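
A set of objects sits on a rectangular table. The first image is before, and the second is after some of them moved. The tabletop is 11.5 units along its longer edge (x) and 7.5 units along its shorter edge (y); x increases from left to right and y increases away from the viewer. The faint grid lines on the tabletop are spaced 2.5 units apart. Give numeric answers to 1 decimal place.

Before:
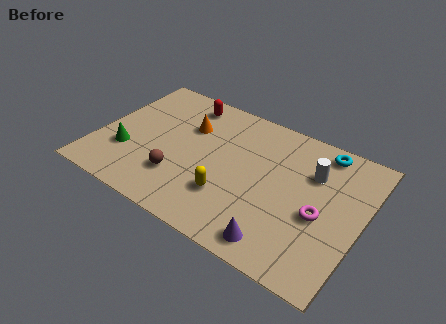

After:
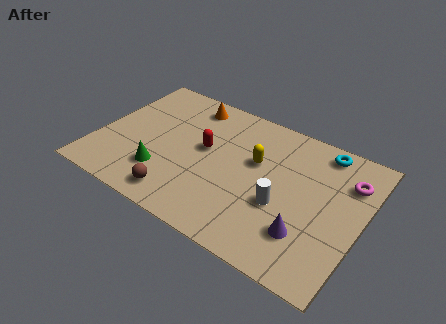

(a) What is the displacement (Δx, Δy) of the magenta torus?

(0.9, 2.3)

The magenta torus was at about (9.8, 3.2) and moved to about (10.7, 5.5).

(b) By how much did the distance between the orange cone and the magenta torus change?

+0.9

Before: roughly 6.4 units apart; after: 7.3. That's 0.9 units further apart.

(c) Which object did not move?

the cyan torus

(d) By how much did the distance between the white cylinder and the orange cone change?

+0.4

They were about 5.5 units apart before and 5.9 after — 0.4 units further apart.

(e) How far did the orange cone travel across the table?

1.3

The orange cone was near (3.7, 5.1) before and (3.5, 6.4) after, so it travelled √(0.2² + 1.3²) ≈ 1.3 units.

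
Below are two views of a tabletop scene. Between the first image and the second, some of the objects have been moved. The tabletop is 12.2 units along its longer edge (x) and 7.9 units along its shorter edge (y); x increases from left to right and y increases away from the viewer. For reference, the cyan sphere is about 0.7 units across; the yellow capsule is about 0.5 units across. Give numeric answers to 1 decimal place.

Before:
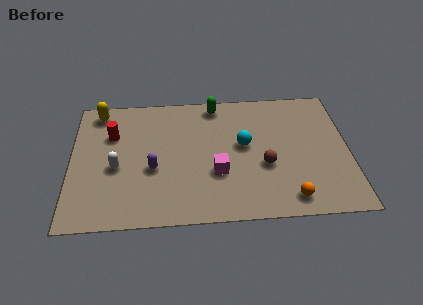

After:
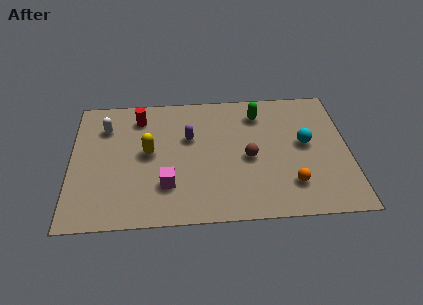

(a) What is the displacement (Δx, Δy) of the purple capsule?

(1.6, 1.8)

From the two frames, the purple capsule sits at roughly (3.6, 3.2) before and (5.2, 5.0) after.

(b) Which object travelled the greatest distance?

the yellow capsule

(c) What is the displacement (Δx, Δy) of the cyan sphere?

(2.7, -0.1)

The cyan sphere was at about (7.6, 4.4) and moved to about (10.3, 4.3).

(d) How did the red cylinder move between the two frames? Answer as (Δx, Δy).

(1.2, 1.0)

The red cylinder was at about (1.8, 5.4) and moved to about (3.0, 6.4).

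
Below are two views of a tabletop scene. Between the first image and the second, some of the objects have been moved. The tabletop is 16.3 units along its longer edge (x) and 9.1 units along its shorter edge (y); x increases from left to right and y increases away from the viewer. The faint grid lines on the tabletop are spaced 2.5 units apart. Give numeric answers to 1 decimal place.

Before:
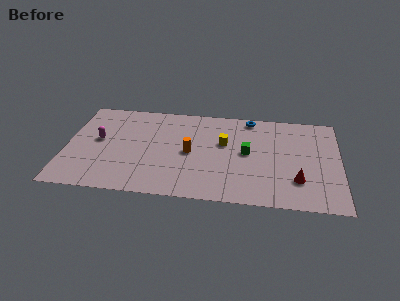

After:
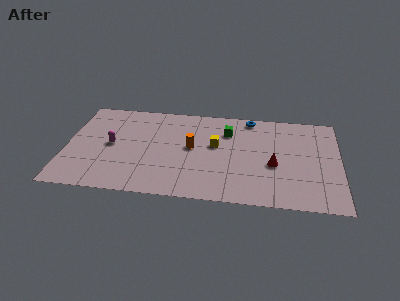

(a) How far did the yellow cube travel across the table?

0.6

The yellow cube was near (9.4, 5.6) before and (8.9, 5.3) after, so it travelled √(0.5² + 0.3²) ≈ 0.6 units.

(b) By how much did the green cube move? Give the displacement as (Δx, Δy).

(-1.2, 1.9)

From the two frames, the green cube sits at roughly (10.8, 4.8) before and (9.6, 6.7) after.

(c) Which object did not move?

the blue torus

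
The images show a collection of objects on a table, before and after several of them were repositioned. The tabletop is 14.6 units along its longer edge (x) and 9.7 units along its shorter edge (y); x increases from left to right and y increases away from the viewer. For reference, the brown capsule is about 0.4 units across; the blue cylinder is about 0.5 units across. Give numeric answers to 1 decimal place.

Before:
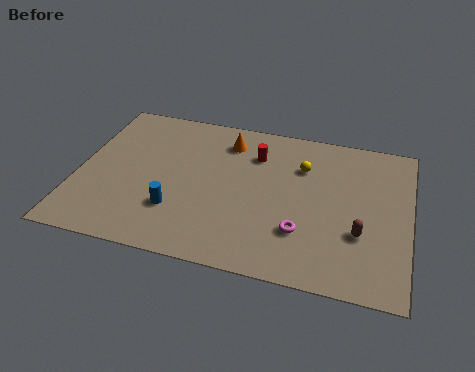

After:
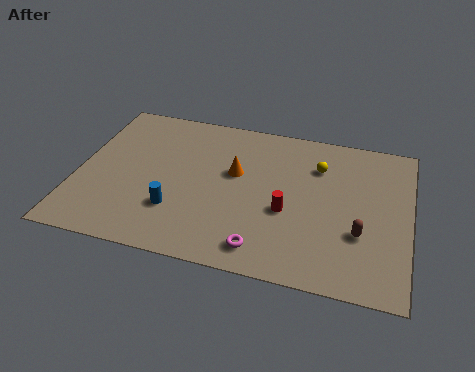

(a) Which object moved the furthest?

the red cylinder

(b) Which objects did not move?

the blue cylinder and the brown capsule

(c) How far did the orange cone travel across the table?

2.1

The orange cone moved from about (6.4, 7.8) to (6.9, 5.8), a distance of √(0.5² + 2.0²) ≈ 2.1.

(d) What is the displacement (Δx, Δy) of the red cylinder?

(1.6, -3.3)

The red cylinder started near (7.7, 7.2) and ended near (9.3, 3.9).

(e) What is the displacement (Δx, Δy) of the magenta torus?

(-1.6, -1.4)

The magenta torus was at about (10.0, 2.8) and moved to about (8.4, 1.4).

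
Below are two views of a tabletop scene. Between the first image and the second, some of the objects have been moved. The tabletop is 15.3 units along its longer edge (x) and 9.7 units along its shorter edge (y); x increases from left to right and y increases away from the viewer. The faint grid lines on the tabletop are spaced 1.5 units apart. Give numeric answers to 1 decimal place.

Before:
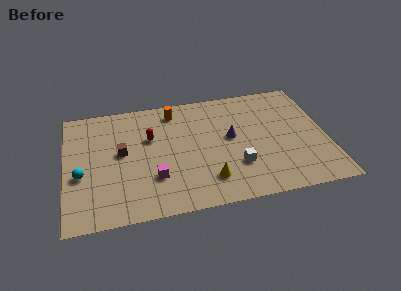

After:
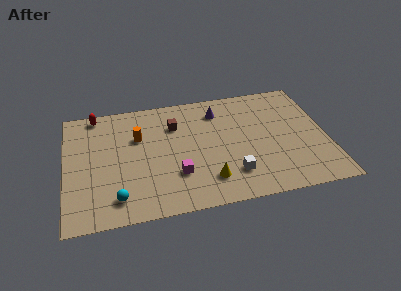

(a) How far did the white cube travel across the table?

0.7

The white cube was near (9.9, 2.9) before and (9.6, 2.3) after, so it travelled √(0.3² + 0.6²) ≈ 0.7 units.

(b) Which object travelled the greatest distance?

the red capsule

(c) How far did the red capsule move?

4.0

From (5.0, 6.2) to (1.9, 8.8), the red capsule covered √(3.1² + 2.6²) ≈ 4.0 units.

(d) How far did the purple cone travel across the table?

2.5

From (9.7, 5.3) to (9.1, 7.7), the purple cone covered √(0.6² + 2.4²) ≈ 2.5 units.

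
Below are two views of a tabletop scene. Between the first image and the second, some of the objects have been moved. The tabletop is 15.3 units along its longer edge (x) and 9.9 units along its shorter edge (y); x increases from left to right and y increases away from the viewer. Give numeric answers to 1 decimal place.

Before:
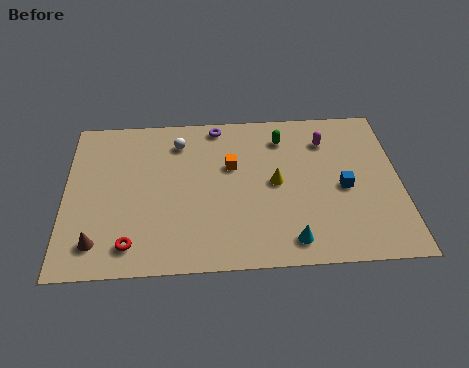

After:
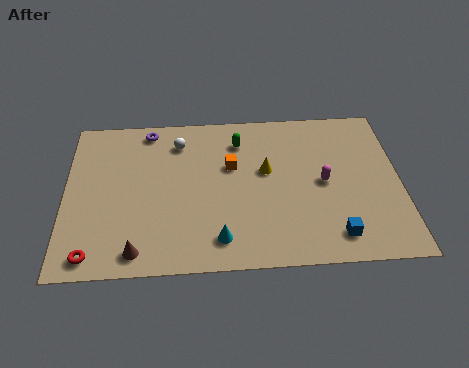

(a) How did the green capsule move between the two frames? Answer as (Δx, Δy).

(-2.0, -0.1)

The green capsule was at about (10.0, 7.9) and moved to about (8.0, 7.8).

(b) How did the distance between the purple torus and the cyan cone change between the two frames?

-0.4

They were about 8.2 units apart before and 7.8 after — 0.4 units closer together.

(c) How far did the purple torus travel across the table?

3.2

The purple torus moved from about (7.0, 8.9) to (3.8, 8.8), a distance of √(3.2² + 0.1²) ≈ 3.2.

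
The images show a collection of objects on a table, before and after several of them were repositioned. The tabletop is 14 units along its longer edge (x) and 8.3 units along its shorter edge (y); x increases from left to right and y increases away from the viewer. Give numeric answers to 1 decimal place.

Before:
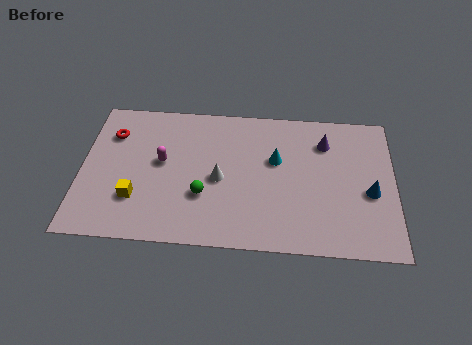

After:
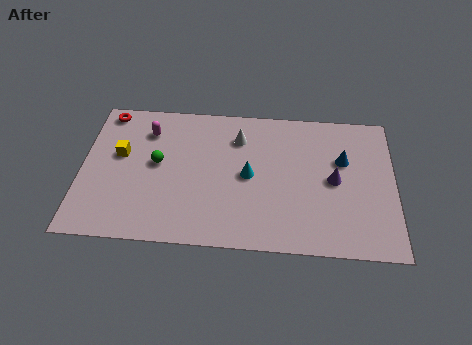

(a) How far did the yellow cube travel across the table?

2.6

From (2.5, 2.4) to (1.7, 4.9), the yellow cube covered √(0.8² + 2.5²) ≈ 2.6 units.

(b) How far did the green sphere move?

2.7

The green sphere was near (5.5, 2.8) before and (3.4, 4.5) after, so it travelled √(2.1² + 1.7²) ≈ 2.7 units.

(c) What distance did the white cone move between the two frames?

2.6

From (6.2, 3.8) to (7.0, 6.3), the white cone covered √(0.8² + 2.5²) ≈ 2.6 units.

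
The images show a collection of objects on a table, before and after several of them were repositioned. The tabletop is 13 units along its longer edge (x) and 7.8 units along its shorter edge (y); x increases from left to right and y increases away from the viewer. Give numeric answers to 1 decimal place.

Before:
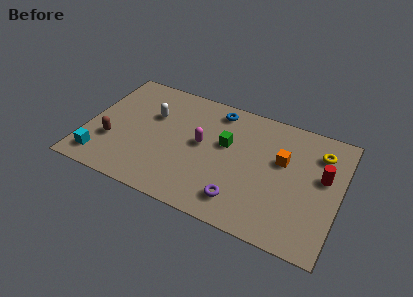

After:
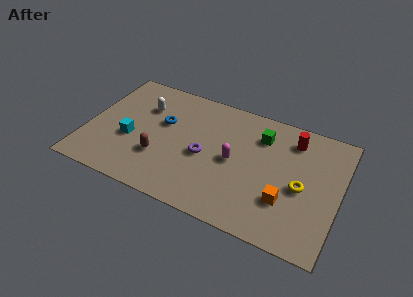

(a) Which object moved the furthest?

the blue torus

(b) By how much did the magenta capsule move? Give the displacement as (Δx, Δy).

(1.7, -0.4)

The magenta capsule started near (5.9, 4.2) and ended near (7.6, 3.8).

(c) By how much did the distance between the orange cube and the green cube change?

+0.9

They were about 2.9 units apart before and 3.8 after — 0.9 units further apart.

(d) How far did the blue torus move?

3.2

From (6.4, 6.7) to (3.8, 4.8), the blue torus covered √(2.6² + 1.9²) ≈ 3.2 units.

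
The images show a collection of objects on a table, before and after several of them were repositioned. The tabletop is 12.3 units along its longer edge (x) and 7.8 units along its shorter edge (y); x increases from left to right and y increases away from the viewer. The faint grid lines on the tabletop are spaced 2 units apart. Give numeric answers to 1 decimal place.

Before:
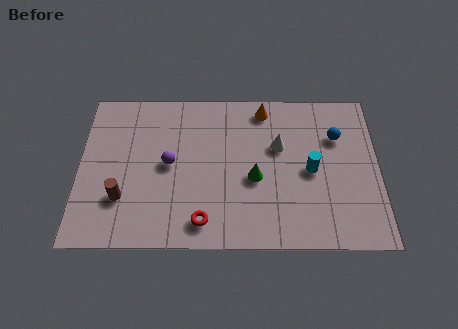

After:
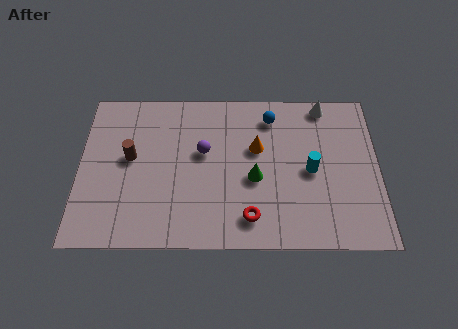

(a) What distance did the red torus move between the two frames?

1.9

The red torus moved from about (5.1, 1.2) to (7.0, 1.4), a distance of √(1.9² + 0.2²) ≈ 1.9.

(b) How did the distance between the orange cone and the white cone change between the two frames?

+1.6

The distance was about 2.0 in the first image and 3.6 in the second, so they moved 1.6 units further apart.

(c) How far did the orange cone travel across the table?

2.0

The orange cone moved from about (7.6, 6.8) to (7.3, 4.8), a distance of √(0.3² + 2.0²) ≈ 2.0.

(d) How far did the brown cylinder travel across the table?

2.0

The brown cylinder was near (1.8, 2.3) before and (2.1, 4.3) after, so it travelled √(0.3² + 2.0²) ≈ 2.0 units.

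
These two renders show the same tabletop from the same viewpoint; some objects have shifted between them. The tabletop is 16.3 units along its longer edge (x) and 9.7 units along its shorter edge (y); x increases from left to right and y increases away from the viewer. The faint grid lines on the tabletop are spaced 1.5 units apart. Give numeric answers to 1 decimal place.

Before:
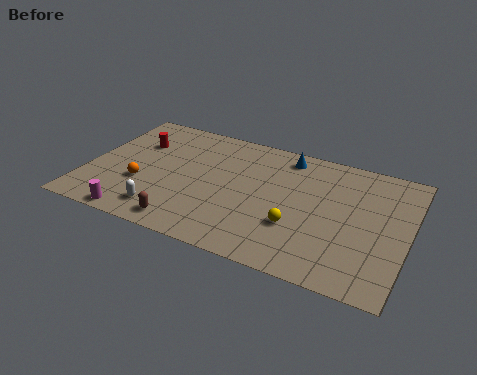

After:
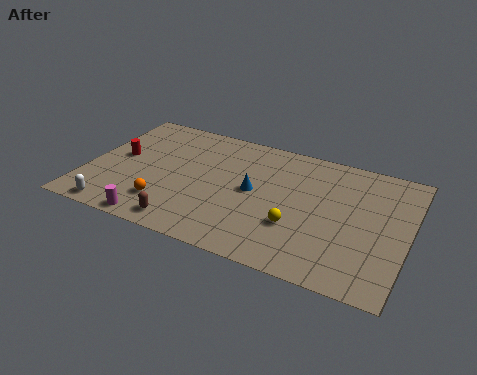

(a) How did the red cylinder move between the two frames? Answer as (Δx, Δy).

(-0.7, -1.5)

The red cylinder was at about (2.2, 6.7) and moved to about (1.5, 5.2).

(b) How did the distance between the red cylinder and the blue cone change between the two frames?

-0.8

They were about 7.8 units apart before and 7.0 after — 0.8 units closer together.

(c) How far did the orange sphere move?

1.8

From (2.9, 3.4) to (4.3, 2.3), the orange sphere covered √(1.4² + 1.1²) ≈ 1.8 units.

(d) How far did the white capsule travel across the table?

2.5

The white capsule was near (4.3, 1.7) before and (1.9, 0.9) after, so it travelled √(2.4² + 0.8²) ≈ 2.5 units.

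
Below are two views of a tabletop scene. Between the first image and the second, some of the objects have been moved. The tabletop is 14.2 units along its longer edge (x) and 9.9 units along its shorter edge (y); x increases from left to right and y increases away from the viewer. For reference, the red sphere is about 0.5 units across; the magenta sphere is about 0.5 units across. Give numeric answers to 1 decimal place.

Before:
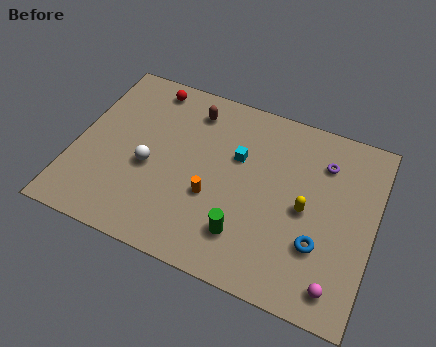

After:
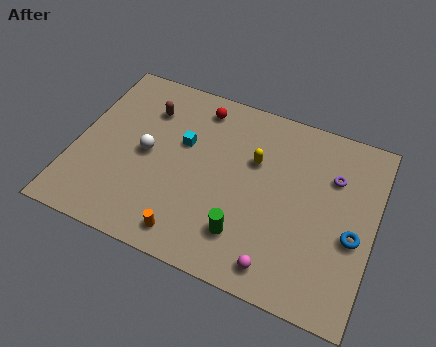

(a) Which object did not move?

the green cylinder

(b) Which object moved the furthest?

the yellow capsule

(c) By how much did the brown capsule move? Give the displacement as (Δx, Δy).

(-2.1, -0.7)

From the two frames, the brown capsule sits at roughly (5.2, 8.1) before and (3.1, 7.4) after.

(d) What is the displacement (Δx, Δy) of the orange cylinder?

(-0.8, -2.4)

From the two frames, the orange cylinder sits at roughly (6.7, 3.7) before and (5.9, 1.3) after.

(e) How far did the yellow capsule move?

3.1

The yellow capsule was near (11.0, 4.7) before and (8.4, 6.4) after, so it travelled √(2.6² + 1.7²) ≈ 3.1 units.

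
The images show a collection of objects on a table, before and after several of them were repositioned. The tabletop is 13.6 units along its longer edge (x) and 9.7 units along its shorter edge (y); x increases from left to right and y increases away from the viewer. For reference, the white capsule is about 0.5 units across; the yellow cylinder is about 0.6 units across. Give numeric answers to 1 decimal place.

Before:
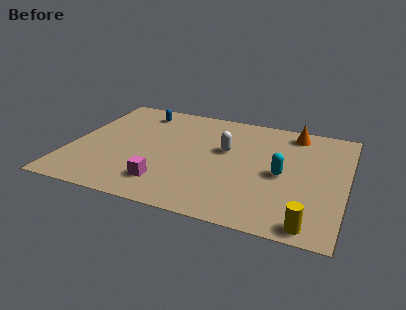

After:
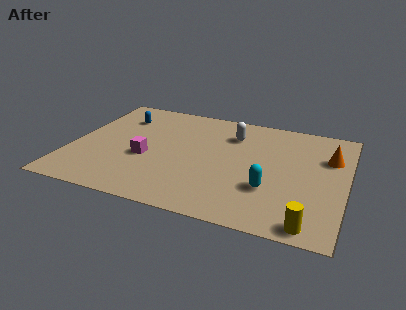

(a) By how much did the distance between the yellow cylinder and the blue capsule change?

+0.3

The distance was about 11.6 in the first image and 11.9 in the second, so they moved 0.3 units further apart.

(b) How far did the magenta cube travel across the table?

2.2

The magenta cube was near (5.0, 2.0) before and (3.8, 3.9) after, so it travelled √(1.2² + 1.9²) ≈ 2.2 units.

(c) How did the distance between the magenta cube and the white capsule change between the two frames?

+0.6

The distance was about 4.6 in the first image and 5.2 in the second, so they moved 0.6 units further apart.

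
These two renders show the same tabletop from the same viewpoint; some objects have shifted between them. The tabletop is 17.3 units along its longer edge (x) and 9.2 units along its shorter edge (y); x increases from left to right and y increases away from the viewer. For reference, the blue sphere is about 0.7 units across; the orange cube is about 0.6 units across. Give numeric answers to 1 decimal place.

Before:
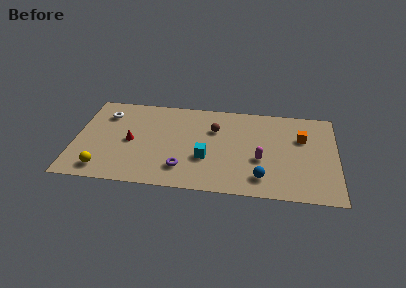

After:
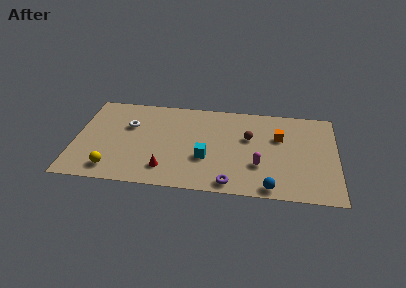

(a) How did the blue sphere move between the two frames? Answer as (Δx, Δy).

(0.6, -0.9)

The blue sphere was at about (12.4, 1.8) and moved to about (13.0, 0.9).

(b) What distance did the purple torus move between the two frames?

3.4

The purple torus moved from about (7.2, 2.1) to (10.4, 1.0), a distance of √(3.2² + 1.1²) ≈ 3.4.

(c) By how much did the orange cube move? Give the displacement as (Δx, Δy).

(-1.5, -0.1)

From the two frames, the orange cube sits at roughly (15.0, 6.1) before and (13.5, 6.0) after.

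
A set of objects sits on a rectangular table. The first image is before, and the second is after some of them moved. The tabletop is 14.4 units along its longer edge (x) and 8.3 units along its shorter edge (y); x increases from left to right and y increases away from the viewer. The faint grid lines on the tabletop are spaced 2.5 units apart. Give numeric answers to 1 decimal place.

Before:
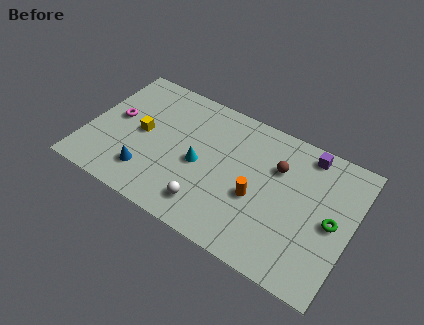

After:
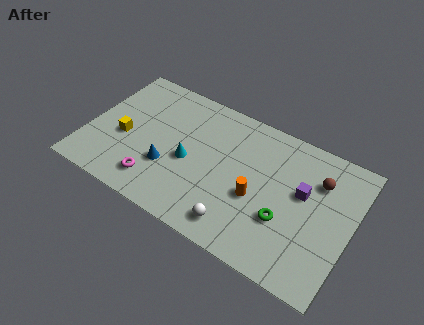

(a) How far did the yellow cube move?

1.1

From (2.9, 4.2) to (2.0, 3.5), the yellow cube covered √(0.9² + 0.7²) ≈ 1.1 units.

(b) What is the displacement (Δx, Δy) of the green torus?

(-2.4, -1.1)

The green torus was at about (13.4, 4.0) and moved to about (11.0, 2.9).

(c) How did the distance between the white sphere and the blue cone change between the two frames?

+1.0

They were about 3.4 units apart before and 4.4 after — 1.0 units further apart.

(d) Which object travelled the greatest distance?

the magenta torus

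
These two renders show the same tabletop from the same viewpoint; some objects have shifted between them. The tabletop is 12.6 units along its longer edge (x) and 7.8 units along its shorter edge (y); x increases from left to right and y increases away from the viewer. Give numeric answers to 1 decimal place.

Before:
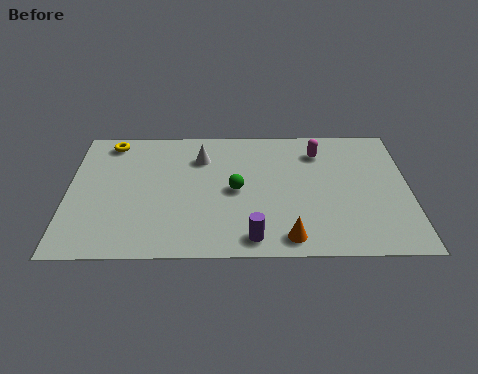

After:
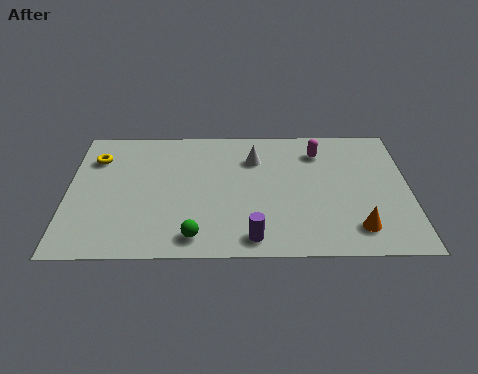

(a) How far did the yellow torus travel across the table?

1.1

The yellow torus moved from about (1.5, 6.8) to (1.0, 5.8), a distance of √(0.5² + 1.0²) ≈ 1.1.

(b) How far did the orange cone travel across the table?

2.5

The orange cone moved from about (8.1, 1.0) to (10.6, 1.5), a distance of √(2.5² + 0.5²) ≈ 2.5.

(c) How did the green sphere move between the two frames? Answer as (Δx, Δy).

(-1.5, -2.7)

The green sphere started near (6.2, 3.8) and ended near (4.7, 1.1).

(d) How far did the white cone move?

2.0

From (4.9, 5.8) to (6.9, 5.7), the white cone covered √(2.0² + 0.1²) ≈ 2.0 units.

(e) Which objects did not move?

the magenta capsule and the purple cylinder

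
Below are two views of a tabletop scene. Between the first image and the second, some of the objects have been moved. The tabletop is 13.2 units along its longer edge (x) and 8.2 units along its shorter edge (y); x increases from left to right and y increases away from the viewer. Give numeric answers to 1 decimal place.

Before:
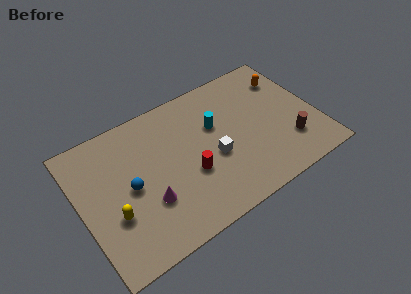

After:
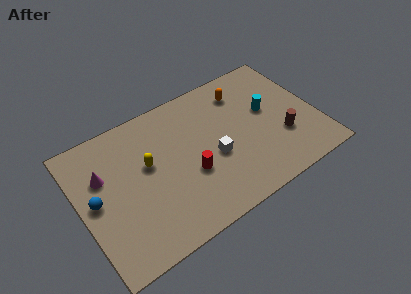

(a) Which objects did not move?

the white cube and the red cylinder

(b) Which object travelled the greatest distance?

the magenta cone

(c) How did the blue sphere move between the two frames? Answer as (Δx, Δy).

(-1.9, 0.2)

The blue sphere was at about (2.7, 4.0) and moved to about (0.8, 4.2).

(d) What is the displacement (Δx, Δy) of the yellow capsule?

(2.2, 1.9)

The yellow capsule started near (1.6, 2.9) and ended near (3.8, 4.8).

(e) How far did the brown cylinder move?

0.6

The brown cylinder moved from about (11.4, 2.2) to (11.1, 2.7), a distance of √(0.3² + 0.5²) ≈ 0.6.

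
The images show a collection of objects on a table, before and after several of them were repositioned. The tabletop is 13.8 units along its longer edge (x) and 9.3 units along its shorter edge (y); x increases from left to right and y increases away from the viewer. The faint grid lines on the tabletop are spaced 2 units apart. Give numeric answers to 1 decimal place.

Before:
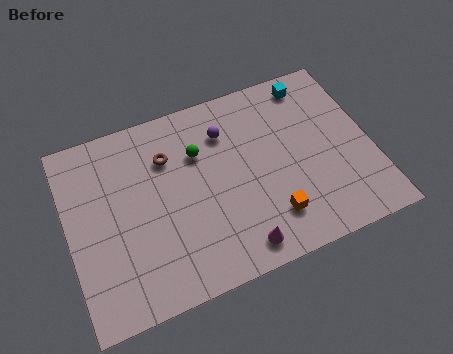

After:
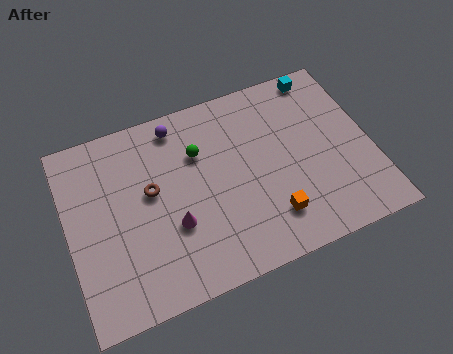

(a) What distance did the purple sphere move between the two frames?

2.4

From (7.4, 7.0) to (5.3, 8.1), the purple sphere covered √(2.1² + 1.1²) ≈ 2.4 units.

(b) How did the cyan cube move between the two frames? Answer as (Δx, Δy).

(0.5, 0.3)

From the two frames, the cyan cube sits at roughly (11.5, 8.1) before and (12.0, 8.4) after.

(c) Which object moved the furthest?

the magenta cone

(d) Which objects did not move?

the green sphere and the orange cube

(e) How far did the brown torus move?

1.7

From (4.7, 6.7) to (3.8, 5.3), the brown torus covered √(0.9² + 1.4²) ≈ 1.7 units.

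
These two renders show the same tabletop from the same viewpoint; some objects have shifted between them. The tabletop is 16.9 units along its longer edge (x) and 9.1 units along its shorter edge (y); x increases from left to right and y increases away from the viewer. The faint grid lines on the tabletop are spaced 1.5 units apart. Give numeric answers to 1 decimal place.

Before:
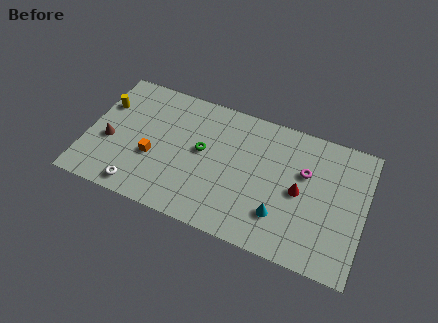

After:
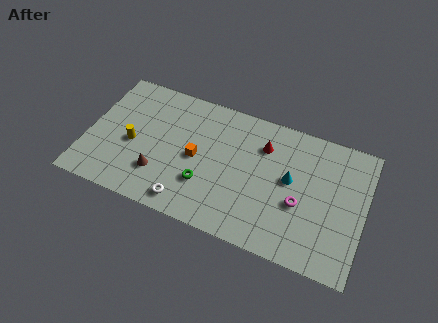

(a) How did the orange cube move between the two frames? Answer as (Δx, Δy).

(2.6, 0.9)

The orange cube started near (4.1, 3.5) and ended near (6.7, 4.4).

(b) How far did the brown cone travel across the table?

3.4

The brown cone moved from about (1.4, 3.7) to (4.6, 2.5), a distance of √(3.2² + 1.2²) ≈ 3.4.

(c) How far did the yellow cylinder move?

3.0

The yellow cylinder moved from about (0.8, 6.2) to (2.8, 4.0), a distance of √(2.0² + 2.2²) ≈ 3.0.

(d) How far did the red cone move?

3.3

The red cone moved from about (13.0, 4.4) to (10.6, 6.7), a distance of √(2.4² + 2.3²) ≈ 3.3.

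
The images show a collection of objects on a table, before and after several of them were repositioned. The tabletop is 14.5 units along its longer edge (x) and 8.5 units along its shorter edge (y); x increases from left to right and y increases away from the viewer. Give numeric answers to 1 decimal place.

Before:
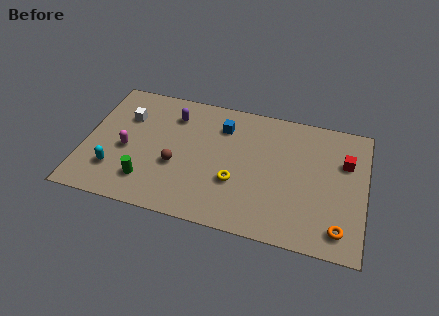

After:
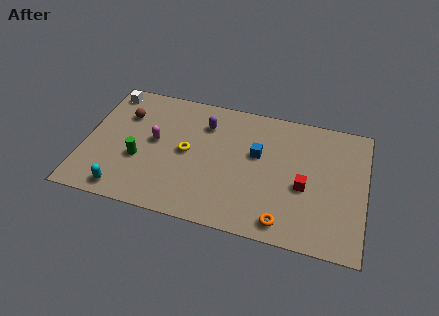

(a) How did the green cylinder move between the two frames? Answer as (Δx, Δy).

(-0.5, 1.3)

The green cylinder started near (3.4, 1.9) and ended near (2.9, 3.2).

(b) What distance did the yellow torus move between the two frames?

2.9

From (7.9, 3.0) to (5.3, 4.3), the yellow torus covered √(2.6² + 1.3²) ≈ 2.9 units.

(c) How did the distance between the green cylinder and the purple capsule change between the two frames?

-0.3

Before: roughly 4.8 units apart; after: 4.5. That's 0.3 units closer together.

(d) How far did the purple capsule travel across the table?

1.7

The purple capsule was near (4.4, 6.6) before and (6.1, 6.4) after, so it travelled √(1.7² + 0.2²) ≈ 1.7 units.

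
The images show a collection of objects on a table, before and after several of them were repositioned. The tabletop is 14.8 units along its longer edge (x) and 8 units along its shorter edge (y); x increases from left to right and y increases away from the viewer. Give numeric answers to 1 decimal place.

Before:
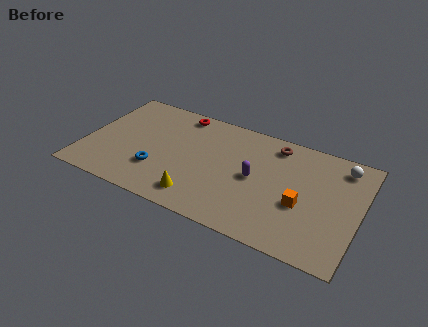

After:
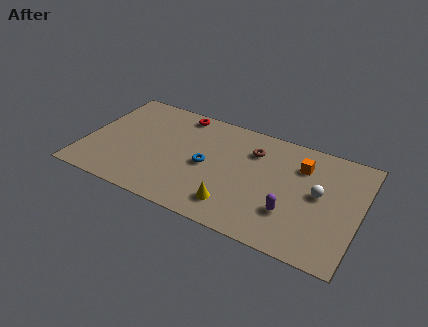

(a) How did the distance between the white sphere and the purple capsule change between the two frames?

-2.9

They were about 5.2 units apart before and 2.3 after — 2.9 units closer together.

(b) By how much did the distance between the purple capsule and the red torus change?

+2.6

They were about 5.5 units apart before and 8.1 after — 2.6 units further apart.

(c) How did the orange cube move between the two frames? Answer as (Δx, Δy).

(-0.3, 2.7)

From the two frames, the orange cube sits at roughly (11.8, 3.2) before and (11.5, 5.9) after.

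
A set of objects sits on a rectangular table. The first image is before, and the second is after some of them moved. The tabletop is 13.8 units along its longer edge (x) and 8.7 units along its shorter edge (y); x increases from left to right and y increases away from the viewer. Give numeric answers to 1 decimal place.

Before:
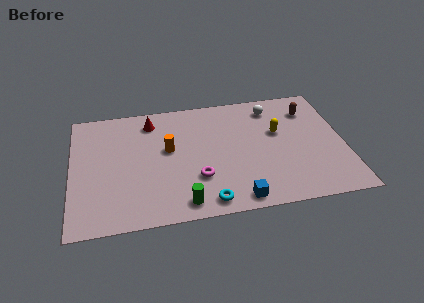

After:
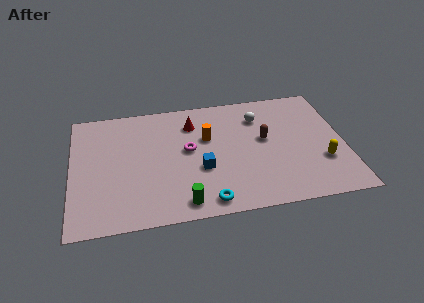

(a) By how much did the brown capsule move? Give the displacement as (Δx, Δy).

(-2.4, -1.8)

From the two frames, the brown capsule sits at roughly (12.2, 6.7) before and (9.8, 4.9) after.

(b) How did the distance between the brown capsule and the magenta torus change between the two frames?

-3.2

They were about 7.1 units apart before and 3.9 after — 3.2 units closer together.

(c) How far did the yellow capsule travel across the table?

3.3

From (10.5, 5.3) to (12.6, 2.8), the yellow capsule covered √(2.1² + 2.5²) ≈ 3.3 units.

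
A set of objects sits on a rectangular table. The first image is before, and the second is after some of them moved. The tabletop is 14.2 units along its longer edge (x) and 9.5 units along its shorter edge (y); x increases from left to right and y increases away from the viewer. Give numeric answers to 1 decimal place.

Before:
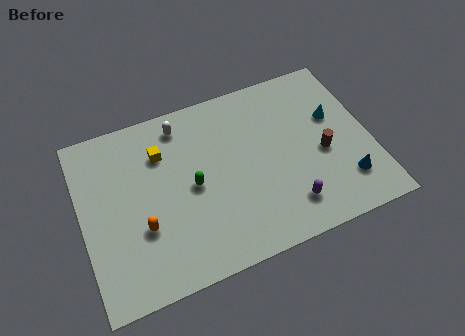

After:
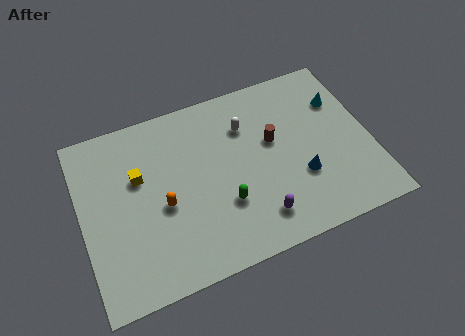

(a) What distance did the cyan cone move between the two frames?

0.9

The cyan cone moved from about (12.6, 5.9) to (13.0, 6.7), a distance of √(0.4² + 0.8²) ≈ 0.9.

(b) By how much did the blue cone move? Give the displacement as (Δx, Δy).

(-2.1, 1.0)

From the two frames, the blue cone sits at roughly (12.7, 2.2) before and (10.6, 3.2) after.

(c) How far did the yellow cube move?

1.5

The yellow cube moved from about (4.1, 6.9) to (2.9, 6.0), a distance of √(1.2² + 0.9²) ≈ 1.5.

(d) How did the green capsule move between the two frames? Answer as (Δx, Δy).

(1.4, -1.5)

From the two frames, the green capsule sits at roughly (5.4, 4.6) before and (6.8, 3.1) after.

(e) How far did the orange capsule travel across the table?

1.4

The orange capsule moved from about (2.8, 3.3) to (3.9, 4.1), a distance of √(1.1² + 0.8²) ≈ 1.4.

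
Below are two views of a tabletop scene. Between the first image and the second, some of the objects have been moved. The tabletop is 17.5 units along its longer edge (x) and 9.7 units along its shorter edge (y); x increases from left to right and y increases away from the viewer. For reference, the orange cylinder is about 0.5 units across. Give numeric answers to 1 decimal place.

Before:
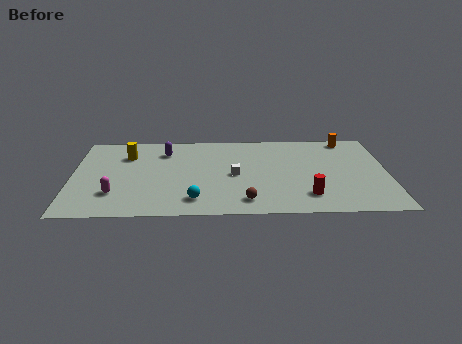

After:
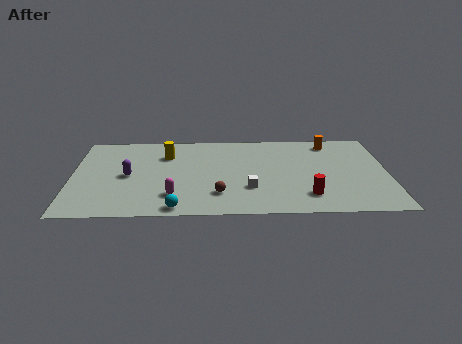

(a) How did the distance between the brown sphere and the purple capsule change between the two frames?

-1.9

Before: roughly 7.4 units apart; after: 5.5. That's 1.9 units closer together.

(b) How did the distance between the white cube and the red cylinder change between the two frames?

-1.4

They were about 4.7 units apart before and 3.3 after — 1.4 units closer together.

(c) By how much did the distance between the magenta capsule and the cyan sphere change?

-3.1

The distance was about 4.5 in the first image and 1.4 in the second, so they moved 3.1 units closer together.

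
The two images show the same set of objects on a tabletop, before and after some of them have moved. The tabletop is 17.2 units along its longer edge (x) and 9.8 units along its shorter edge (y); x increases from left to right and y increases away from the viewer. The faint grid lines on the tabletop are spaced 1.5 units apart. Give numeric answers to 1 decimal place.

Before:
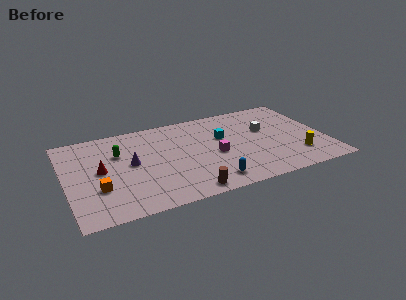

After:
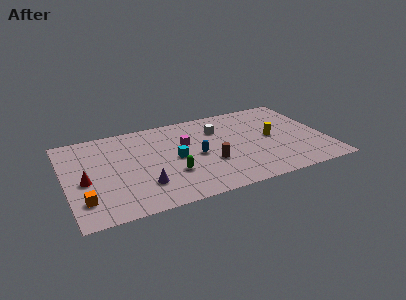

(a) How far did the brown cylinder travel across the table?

3.1

The brown cylinder was near (7.6, 1.0) before and (9.4, 3.5) after, so it travelled √(1.8² + 2.5²) ≈ 3.1 units.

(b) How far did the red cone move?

1.4

The red cone moved from about (2.3, 5.1) to (1.2, 4.3), a distance of √(1.1² + 0.8²) ≈ 1.4.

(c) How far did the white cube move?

3.3

The white cube was near (13.4, 6.0) before and (10.3, 7.1) after, so it travelled √(3.1² + 1.1²) ≈ 3.3 units.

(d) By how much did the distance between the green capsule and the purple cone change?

+0.4

Before: roughly 1.6 units apart; after: 2.0. That's 0.4 units further apart.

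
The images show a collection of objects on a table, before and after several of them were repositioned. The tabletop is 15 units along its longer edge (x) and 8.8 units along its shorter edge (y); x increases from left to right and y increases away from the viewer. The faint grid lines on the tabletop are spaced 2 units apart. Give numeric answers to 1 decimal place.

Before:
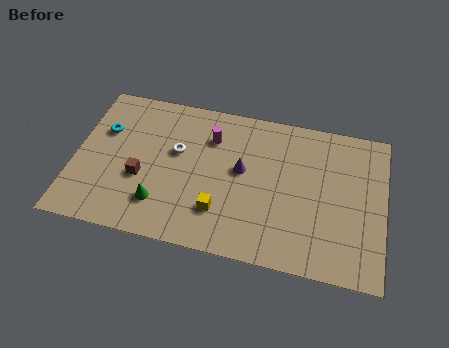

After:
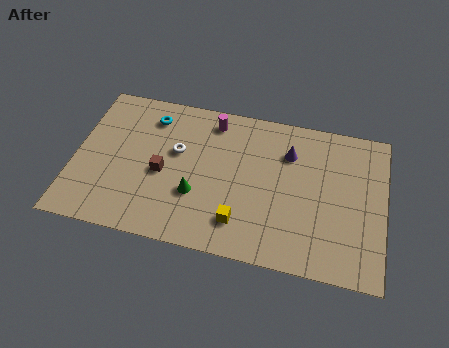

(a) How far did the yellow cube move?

1.1

The yellow cube moved from about (7.2, 2.3) to (8.2, 1.9), a distance of √(1.0² + 0.4²) ≈ 1.1.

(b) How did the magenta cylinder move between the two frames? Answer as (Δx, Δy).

(0.0, 1.0)

The magenta cylinder was at about (6.5, 6.5) and moved to about (6.5, 7.5).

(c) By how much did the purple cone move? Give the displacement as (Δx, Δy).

(2.2, 1.5)

From the two frames, the purple cone sits at roughly (8.1, 4.9) before and (10.3, 6.4) after.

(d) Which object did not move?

the white torus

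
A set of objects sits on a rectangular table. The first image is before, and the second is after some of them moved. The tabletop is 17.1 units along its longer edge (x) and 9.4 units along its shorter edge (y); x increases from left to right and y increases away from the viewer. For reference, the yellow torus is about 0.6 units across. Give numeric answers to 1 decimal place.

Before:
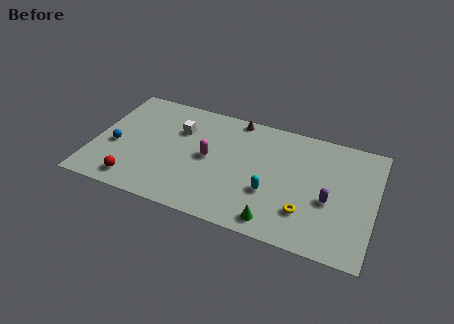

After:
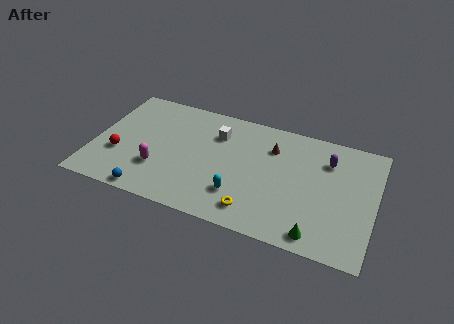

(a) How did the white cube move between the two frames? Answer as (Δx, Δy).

(2.3, 0.4)

The white cube started near (5.0, 6.5) and ended near (7.3, 6.9).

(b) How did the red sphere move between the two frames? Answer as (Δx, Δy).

(-1.2, 1.9)

The red sphere started near (2.8, 1.4) and ended near (1.6, 3.3).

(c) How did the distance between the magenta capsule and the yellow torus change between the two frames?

-0.4

They were about 6.5 units apart before and 6.1 after — 0.4 units closer together.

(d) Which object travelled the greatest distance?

the blue sphere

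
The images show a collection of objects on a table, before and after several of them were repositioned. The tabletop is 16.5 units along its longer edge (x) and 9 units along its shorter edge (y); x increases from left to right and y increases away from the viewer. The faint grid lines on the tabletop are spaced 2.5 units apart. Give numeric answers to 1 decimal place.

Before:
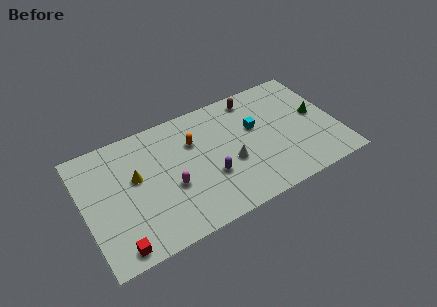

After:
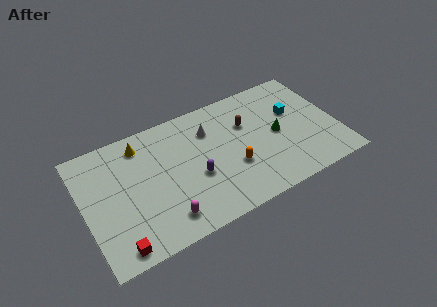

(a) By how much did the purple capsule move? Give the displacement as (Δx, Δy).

(-0.9, 0.4)

The purple capsule was at about (8.0, 3.2) and moved to about (7.1, 3.6).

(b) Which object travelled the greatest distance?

the orange capsule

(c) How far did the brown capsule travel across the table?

1.9

The brown capsule was near (11.5, 7.8) before and (10.8, 6.0) after, so it travelled √(0.7² + 1.8²) ≈ 1.9 units.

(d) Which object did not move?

the red cube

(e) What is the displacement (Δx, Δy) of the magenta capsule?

(-0.7, -2.0)

The magenta capsule started near (5.5, 3.6) and ended near (4.8, 1.6).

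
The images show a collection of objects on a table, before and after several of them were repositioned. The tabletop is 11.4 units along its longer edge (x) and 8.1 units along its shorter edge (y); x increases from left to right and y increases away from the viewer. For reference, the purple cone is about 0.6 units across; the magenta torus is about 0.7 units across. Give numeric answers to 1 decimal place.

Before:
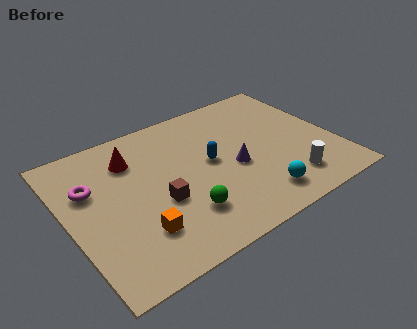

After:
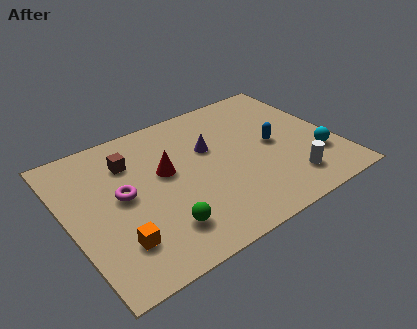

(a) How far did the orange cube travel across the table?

0.9

From (2.6, 2.1) to (1.7, 2.0), the orange cube covered √(0.9² + 0.1²) ≈ 0.9 units.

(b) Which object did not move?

the white cylinder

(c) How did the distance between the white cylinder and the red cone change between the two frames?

-1.8

Before: roughly 7.5 units apart; after: 5.7. That's 1.8 units closer together.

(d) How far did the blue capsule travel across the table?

2.7

The blue capsule moved from about (6.1, 4.3) to (8.8, 4.0), a distance of √(2.7² + 0.3²) ≈ 2.7.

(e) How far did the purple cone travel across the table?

1.8

The purple cone moved from about (7.0, 3.5) to (6.2, 5.1), a distance of √(0.8² + 1.6²) ≈ 1.8.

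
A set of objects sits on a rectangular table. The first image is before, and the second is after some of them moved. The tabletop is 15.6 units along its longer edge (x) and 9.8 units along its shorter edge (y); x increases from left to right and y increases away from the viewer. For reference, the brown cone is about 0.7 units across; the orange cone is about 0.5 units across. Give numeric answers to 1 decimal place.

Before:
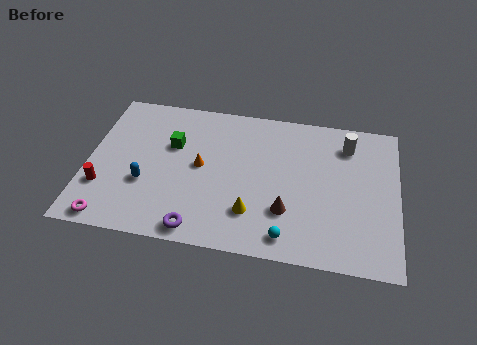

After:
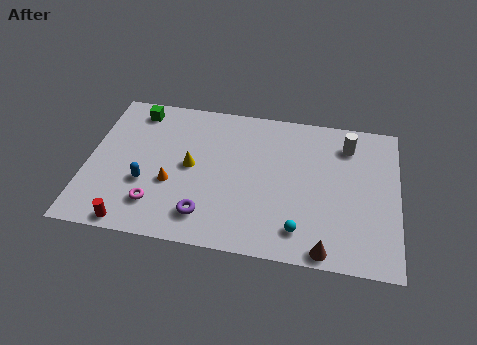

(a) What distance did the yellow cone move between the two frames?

4.1

The yellow cone moved from about (8.4, 2.5) to (5.2, 5.0), a distance of √(3.2² + 2.5²) ≈ 4.1.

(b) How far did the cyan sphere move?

0.8

The cyan sphere moved from about (10.2, 1.3) to (10.8, 1.8), a distance of √(0.6² + 0.5²) ≈ 0.8.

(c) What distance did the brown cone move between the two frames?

2.9

The brown cone moved from about (10.1, 2.9) to (12.1, 0.8), a distance of √(2.0² + 2.1²) ≈ 2.9.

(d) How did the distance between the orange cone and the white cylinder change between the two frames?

+1.8

They were about 7.8 units apart before and 9.6 after — 1.8 units further apart.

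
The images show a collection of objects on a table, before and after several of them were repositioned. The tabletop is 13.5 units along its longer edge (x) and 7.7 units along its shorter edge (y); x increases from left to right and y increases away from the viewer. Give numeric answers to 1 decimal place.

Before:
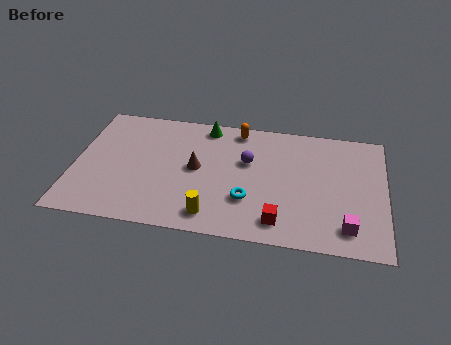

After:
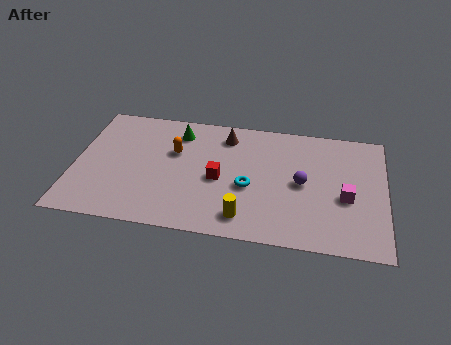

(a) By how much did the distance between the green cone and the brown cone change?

-0.7

Before: roughly 2.8 units apart; after: 2.1. That's 0.7 units closer together.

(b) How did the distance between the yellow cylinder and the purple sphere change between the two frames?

-0.4

They were about 3.9 units apart before and 3.5 after — 0.4 units closer together.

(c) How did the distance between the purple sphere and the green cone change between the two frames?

+3.2

The distance was about 2.8 in the first image and 6.0 in the second, so they moved 3.2 units further apart.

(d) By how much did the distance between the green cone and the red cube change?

-3.2

They were about 6.5 units apart before and 3.3 after — 3.2 units closer together.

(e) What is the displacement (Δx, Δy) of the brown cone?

(1.2, 2.3)

The brown cone was at about (5.3, 4.0) and moved to about (6.5, 6.3).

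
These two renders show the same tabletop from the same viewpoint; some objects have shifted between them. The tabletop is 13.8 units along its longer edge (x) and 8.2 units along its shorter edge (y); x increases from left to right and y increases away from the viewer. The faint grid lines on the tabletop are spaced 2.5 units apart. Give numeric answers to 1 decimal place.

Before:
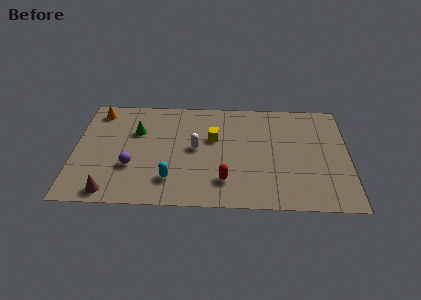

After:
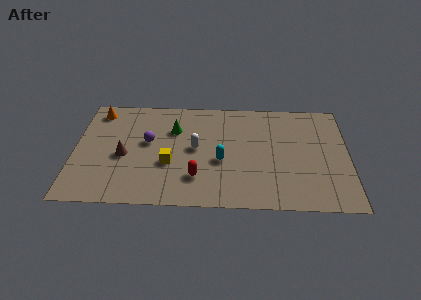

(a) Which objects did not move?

the white capsule and the orange cone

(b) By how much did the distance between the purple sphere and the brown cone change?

-0.5

The distance was about 2.1 in the first image and 1.6 in the second, so they moved 0.5 units closer together.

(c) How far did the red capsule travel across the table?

1.4

From (7.6, 1.9) to (6.2, 2.1), the red capsule covered √(1.4² + 0.2²) ≈ 1.4 units.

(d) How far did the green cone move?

1.9

The green cone was near (3.1, 5.5) before and (5.0, 5.7) after, so it travelled √(1.9² + 0.2²) ≈ 1.9 units.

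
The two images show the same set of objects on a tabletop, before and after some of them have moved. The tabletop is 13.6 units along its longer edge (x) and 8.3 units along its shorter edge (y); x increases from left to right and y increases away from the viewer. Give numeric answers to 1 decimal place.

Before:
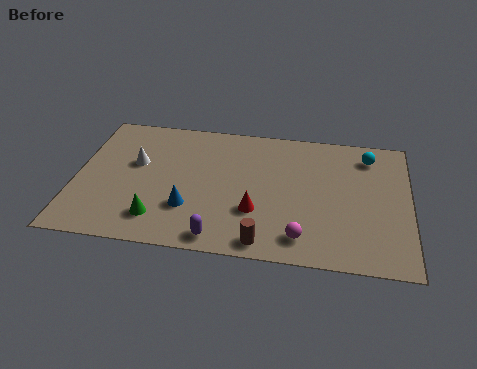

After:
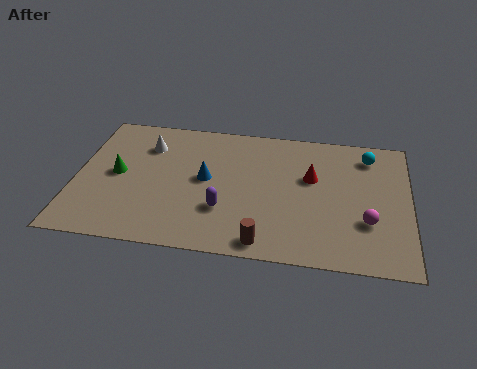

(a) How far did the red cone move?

3.3

From (7.4, 2.7) to (9.6, 5.1), the red cone covered √(2.2² + 2.4²) ≈ 3.3 units.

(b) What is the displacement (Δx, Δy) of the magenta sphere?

(2.6, 1.3)

From the two frames, the magenta sphere sits at roughly (9.3, 1.4) before and (11.9, 2.7) after.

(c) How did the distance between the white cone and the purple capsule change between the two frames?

-0.6

Before: roughly 5.5 units apart; after: 4.9. That's 0.6 units closer together.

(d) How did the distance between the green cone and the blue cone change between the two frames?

+2.2

The distance was about 1.4 in the first image and 3.6 in the second, so they moved 2.2 units further apart.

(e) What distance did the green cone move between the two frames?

3.1

The green cone moved from about (3.5, 1.7) to (1.7, 4.2), a distance of √(1.8² + 2.5²) ≈ 3.1.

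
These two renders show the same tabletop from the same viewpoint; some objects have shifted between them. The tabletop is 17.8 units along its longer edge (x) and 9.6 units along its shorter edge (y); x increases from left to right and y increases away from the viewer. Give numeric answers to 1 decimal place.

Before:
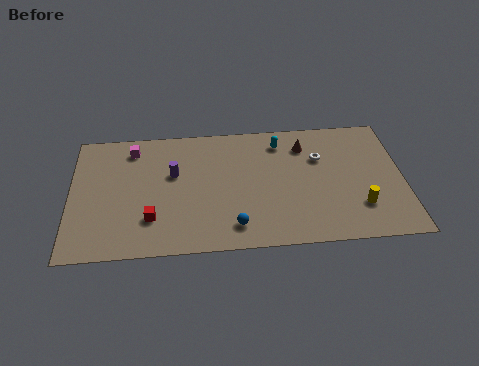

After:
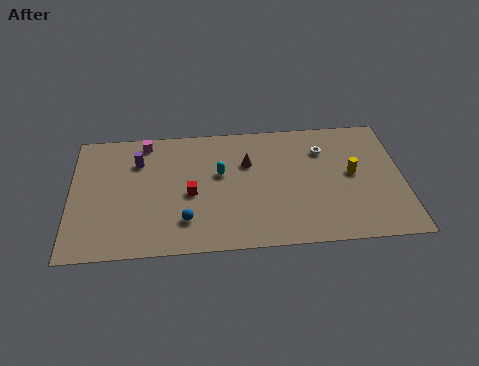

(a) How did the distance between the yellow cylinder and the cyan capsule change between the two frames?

+0.4

Before: roughly 6.7 units apart; after: 7.1. That's 0.4 units further apart.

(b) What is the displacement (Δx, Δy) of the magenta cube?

(0.7, 0.5)

From the two frames, the magenta cube sits at roughly (3.3, 8.0) before and (4.0, 8.5) after.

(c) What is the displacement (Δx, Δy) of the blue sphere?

(-2.6, 0.6)

From the two frames, the blue sphere sits at roughly (8.7, 1.7) before and (6.1, 2.3) after.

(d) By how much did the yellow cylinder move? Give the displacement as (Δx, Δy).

(-0.3, 2.5)

From the two frames, the yellow cylinder sits at roughly (15.4, 2.6) before and (15.1, 5.1) after.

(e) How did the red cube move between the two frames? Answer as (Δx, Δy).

(2.1, 1.7)

The red cube was at about (4.3, 2.6) and moved to about (6.4, 4.3).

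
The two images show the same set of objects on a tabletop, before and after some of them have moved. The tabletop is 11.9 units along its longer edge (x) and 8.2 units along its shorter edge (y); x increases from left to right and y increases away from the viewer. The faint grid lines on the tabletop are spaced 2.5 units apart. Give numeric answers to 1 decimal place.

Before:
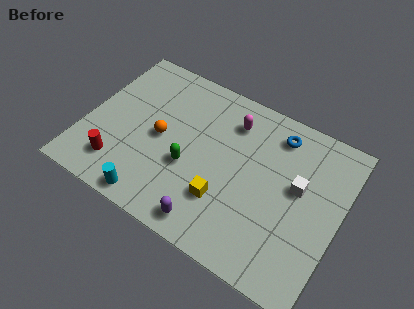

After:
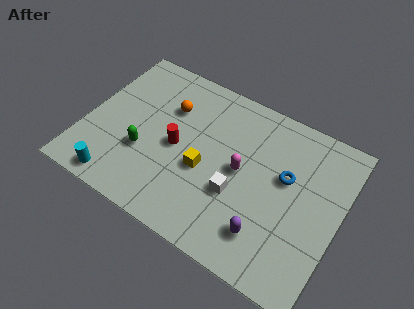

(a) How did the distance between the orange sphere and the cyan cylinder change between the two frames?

+1.9

Before: roughly 3.2 units apart; after: 5.1. That's 1.9 units further apart.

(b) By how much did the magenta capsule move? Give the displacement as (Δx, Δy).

(0.8, -2.2)

The magenta capsule started near (6.5, 6.4) and ended near (7.3, 4.2).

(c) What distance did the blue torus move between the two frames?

2.0

The blue torus was near (8.6, 6.8) before and (9.3, 4.9) after, so it travelled √(0.7² + 1.9²) ≈ 2.0 units.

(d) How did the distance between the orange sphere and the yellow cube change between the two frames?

-0.6

They were about 3.7 units apart before and 3.1 after — 0.6 units closer together.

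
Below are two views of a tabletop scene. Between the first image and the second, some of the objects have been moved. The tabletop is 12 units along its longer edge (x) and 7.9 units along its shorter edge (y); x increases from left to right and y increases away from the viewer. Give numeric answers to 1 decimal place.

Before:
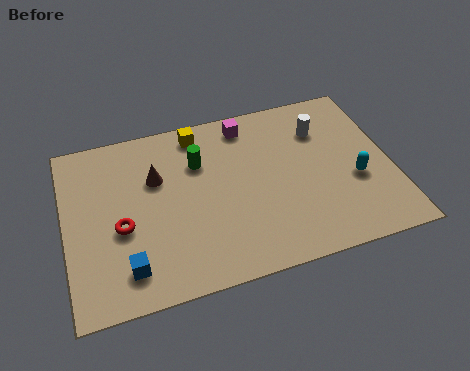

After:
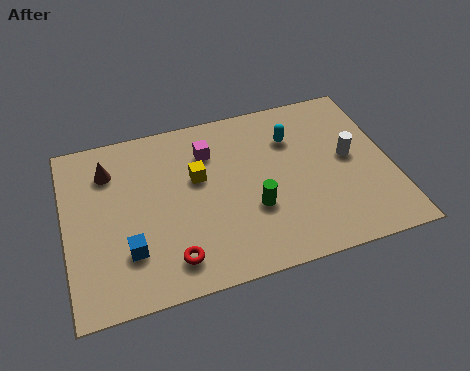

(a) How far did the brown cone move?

1.9

The brown cone was near (3.4, 5.2) before and (1.7, 6.0) after, so it travelled √(1.7² + 0.8²) ≈ 1.9 units.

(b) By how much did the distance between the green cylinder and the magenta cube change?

+1.1

Before: roughly 2.3 units apart; after: 3.4. That's 1.1 units further apart.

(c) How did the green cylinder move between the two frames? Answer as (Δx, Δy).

(1.8, -2.7)

The green cylinder started near (5.0, 5.5) and ended near (6.8, 2.8).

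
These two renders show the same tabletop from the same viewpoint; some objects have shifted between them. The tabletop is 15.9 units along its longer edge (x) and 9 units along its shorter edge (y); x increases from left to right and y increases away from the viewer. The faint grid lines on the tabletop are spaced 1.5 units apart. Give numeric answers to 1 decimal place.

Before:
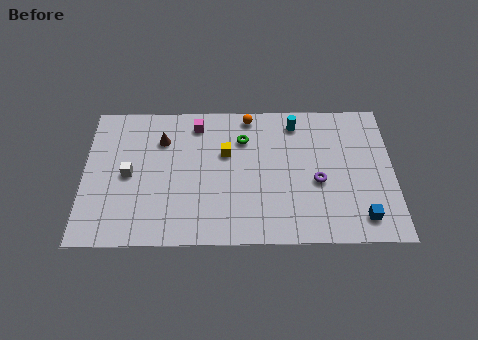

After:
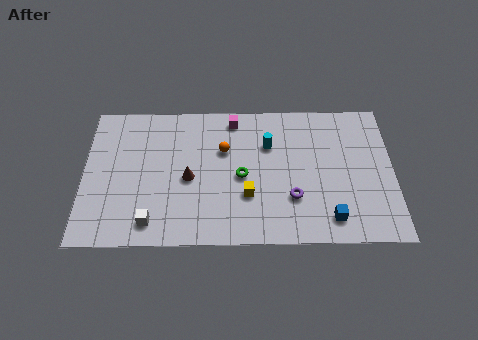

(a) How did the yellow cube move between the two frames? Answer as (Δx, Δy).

(1.1, -2.7)

The yellow cube started near (7.3, 5.7) and ended near (8.4, 3.0).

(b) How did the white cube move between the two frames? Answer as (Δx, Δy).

(1.2, -3.0)

The white cube was at about (2.3, 4.4) and moved to about (3.5, 1.4).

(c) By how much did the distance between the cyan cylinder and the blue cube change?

-1.3

They were about 6.9 units apart before and 5.6 after — 1.3 units closer together.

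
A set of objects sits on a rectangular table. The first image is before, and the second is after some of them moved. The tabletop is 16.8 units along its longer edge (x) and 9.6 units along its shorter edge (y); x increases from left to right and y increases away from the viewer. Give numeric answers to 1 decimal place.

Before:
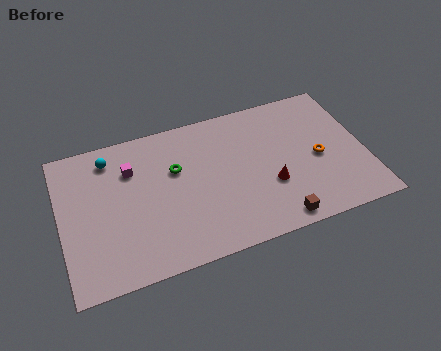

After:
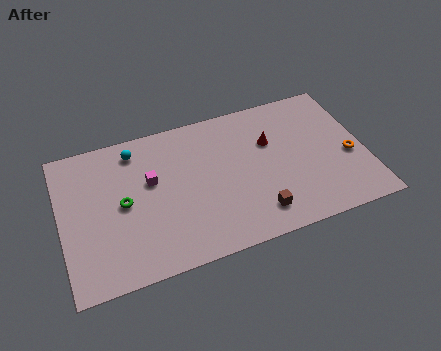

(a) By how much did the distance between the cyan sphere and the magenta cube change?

+0.8

They were about 1.6 units apart before and 2.4 after — 0.8 units further apart.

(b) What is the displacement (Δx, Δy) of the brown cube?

(-1.0, 0.8)

From the two frames, the brown cube sits at roughly (11.5, 1.0) before and (10.5, 1.8) after.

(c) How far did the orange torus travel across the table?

1.7

The orange torus was near (14.2, 4.4) before and (15.9, 4.0) after, so it travelled √(1.7² + 0.4²) ≈ 1.7 units.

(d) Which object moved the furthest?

the green torus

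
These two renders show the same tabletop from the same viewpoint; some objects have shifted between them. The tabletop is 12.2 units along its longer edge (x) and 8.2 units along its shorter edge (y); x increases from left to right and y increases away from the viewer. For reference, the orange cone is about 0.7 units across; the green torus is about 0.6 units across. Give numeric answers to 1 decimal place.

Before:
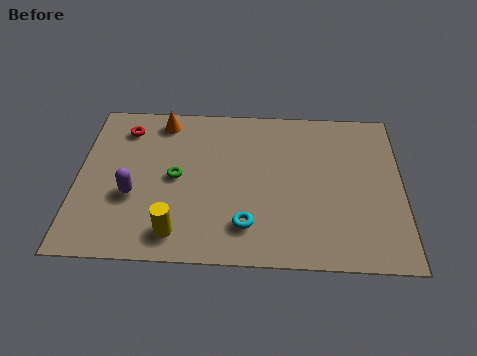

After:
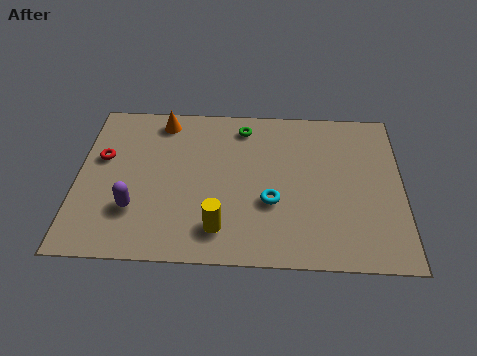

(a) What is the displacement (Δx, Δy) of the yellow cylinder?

(1.6, 0.3)

The yellow cylinder was at about (3.8, 1.3) and moved to about (5.4, 1.6).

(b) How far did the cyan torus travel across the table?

1.5

From (6.4, 1.8) to (7.3, 3.0), the cyan torus covered √(0.9² + 1.2²) ≈ 1.5 units.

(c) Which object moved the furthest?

the green torus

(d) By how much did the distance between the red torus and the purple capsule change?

-0.6

They were about 3.5 units apart before and 2.9 after — 0.6 units closer together.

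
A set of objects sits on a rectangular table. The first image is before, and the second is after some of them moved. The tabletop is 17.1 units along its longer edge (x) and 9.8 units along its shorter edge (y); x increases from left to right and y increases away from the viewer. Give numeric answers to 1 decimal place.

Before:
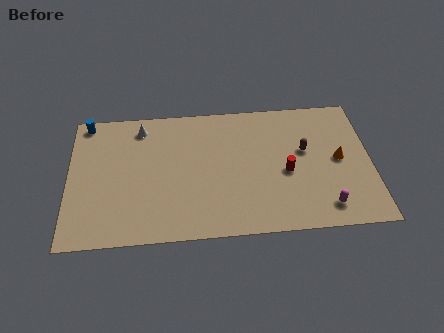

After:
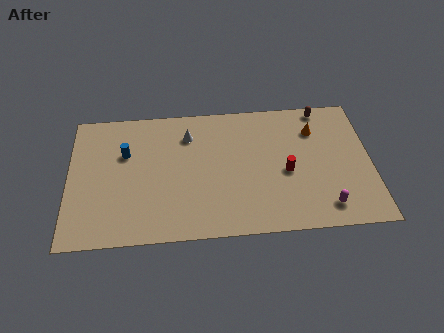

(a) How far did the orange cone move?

2.6

The orange cone was near (15.3, 5.0) before and (14.0, 7.3) after, so it travelled √(1.3² + 2.3²) ≈ 2.6 units.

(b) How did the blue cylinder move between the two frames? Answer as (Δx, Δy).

(2.2, -2.5)

The blue cylinder started near (1.0, 8.9) and ended near (3.2, 6.4).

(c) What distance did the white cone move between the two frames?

2.8

From (4.1, 8.3) to (6.8, 7.5), the white cone covered √(2.7² + 0.8²) ≈ 2.8 units.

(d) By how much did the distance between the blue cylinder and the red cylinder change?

-2.9

They were about 12.2 units apart before and 9.3 after — 2.9 units closer together.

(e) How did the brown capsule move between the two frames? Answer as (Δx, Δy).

(1.1, 3.1)

The brown capsule started near (13.4, 5.8) and ended near (14.5, 8.9).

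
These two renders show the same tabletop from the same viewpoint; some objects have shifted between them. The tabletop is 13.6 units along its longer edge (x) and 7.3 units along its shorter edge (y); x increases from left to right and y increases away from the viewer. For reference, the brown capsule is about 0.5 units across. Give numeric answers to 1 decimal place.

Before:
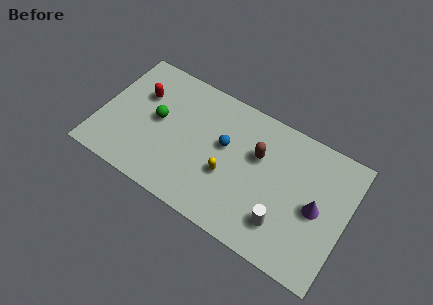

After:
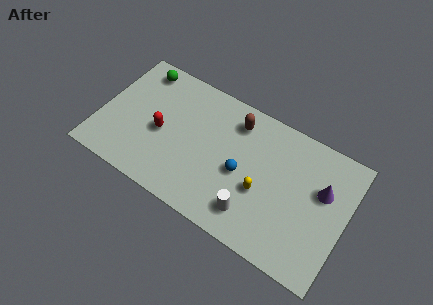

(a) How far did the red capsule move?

2.1

The red capsule was near (2.0, 4.9) before and (3.4, 3.3) after, so it travelled √(1.4² + 1.6²) ≈ 2.1 units.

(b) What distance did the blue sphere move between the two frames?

1.5

From (6.8, 4.3) to (7.9, 3.3), the blue sphere covered √(1.1² + 1.0²) ≈ 1.5 units.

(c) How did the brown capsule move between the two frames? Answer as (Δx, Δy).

(-1.4, 1.2)

The brown capsule started near (8.6, 4.7) and ended near (7.2, 5.9).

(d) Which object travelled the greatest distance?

the green sphere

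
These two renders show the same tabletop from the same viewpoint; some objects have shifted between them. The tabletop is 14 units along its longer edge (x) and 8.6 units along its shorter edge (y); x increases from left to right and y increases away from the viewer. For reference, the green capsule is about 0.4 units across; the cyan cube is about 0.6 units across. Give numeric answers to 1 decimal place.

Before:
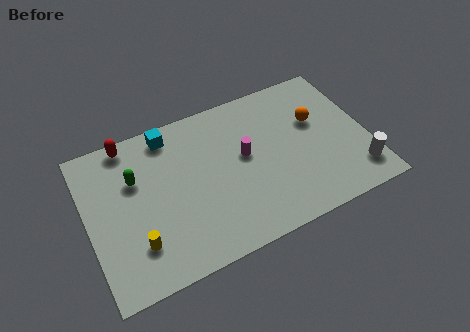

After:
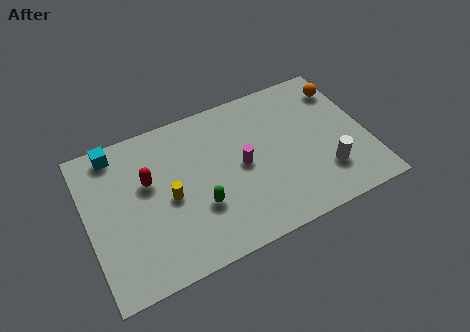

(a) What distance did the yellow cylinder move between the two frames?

2.5

The yellow cylinder was near (2.2, 2.2) before and (4.0, 4.0) after, so it travelled √(1.8² + 1.8²) ≈ 2.5 units.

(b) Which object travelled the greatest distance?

the green capsule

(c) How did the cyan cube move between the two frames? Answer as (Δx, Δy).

(-2.7, 0.1)

The cyan cube started near (4.4, 7.5) and ended near (1.7, 7.6).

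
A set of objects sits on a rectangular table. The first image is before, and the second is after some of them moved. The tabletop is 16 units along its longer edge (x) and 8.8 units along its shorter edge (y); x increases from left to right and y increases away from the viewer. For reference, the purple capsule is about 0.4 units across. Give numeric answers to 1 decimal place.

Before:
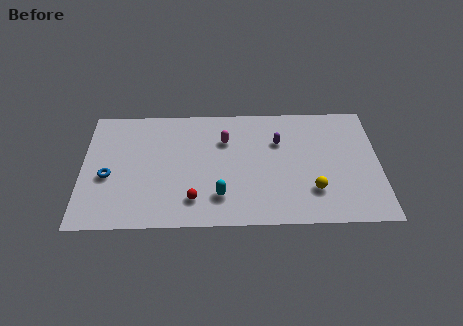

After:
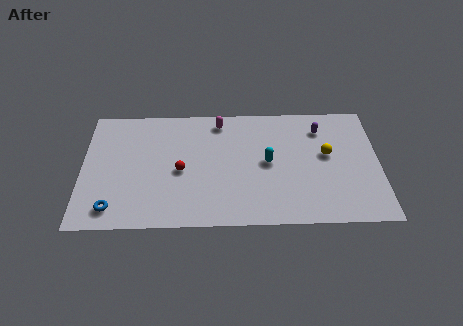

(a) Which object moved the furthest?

the cyan capsule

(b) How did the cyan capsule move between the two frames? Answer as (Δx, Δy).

(2.6, 2.4)

The cyan capsule started near (7.4, 2.1) and ended near (10.0, 4.5).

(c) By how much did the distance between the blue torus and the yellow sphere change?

+1.0

The distance was about 11.1 in the first image and 12.1 in the second, so they moved 1.0 units further apart.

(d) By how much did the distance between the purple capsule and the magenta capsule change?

+2.6

Before: roughly 2.9 units apart; after: 5.5. That's 2.6 units further apart.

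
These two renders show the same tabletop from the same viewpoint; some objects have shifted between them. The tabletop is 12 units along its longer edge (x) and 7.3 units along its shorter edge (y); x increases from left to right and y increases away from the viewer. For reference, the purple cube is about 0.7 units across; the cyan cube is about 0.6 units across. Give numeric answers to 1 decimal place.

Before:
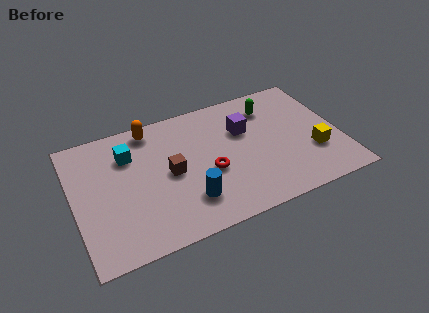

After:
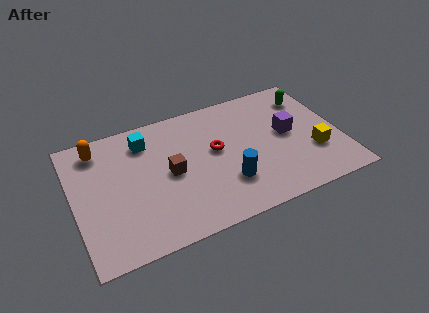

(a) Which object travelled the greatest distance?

the orange capsule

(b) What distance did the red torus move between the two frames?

1.2

The red torus moved from about (6.0, 3.0) to (6.4, 4.1), a distance of √(0.4² + 1.1²) ≈ 1.2.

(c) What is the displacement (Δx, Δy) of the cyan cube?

(0.8, 0.5)

The cyan cube started near (2.6, 5.3) and ended near (3.4, 5.8).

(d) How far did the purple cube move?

2.1

The purple cube moved from about (7.8, 4.8) to (9.7, 3.9), a distance of √(1.9² + 0.9²) ≈ 2.1.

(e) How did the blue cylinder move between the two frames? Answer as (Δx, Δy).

(1.8, 0.3)

From the two frames, the blue cylinder sits at roughly (4.9, 1.8) before and (6.7, 2.1) after.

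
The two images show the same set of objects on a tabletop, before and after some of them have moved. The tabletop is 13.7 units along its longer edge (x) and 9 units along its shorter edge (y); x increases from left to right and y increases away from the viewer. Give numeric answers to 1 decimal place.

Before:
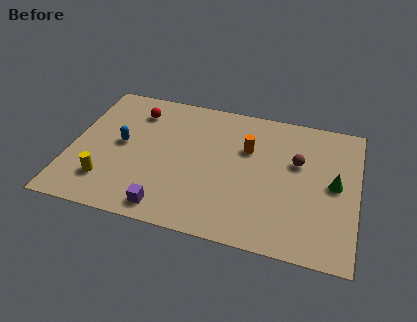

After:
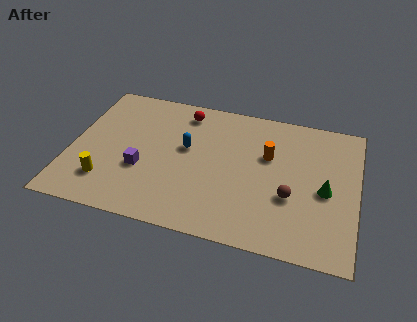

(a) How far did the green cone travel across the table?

0.6

The green cone was near (12.6, 4.6) before and (12.2, 4.1) after, so it travelled √(0.4² + 0.5²) ≈ 0.6 units.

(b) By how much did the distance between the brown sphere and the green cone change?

-0.3

Before: roughly 2.1 units apart; after: 1.8. That's 0.3 units closer together.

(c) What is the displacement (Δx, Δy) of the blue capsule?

(3.1, 0.5)

The blue capsule was at about (2.4, 4.7) and moved to about (5.5, 5.2).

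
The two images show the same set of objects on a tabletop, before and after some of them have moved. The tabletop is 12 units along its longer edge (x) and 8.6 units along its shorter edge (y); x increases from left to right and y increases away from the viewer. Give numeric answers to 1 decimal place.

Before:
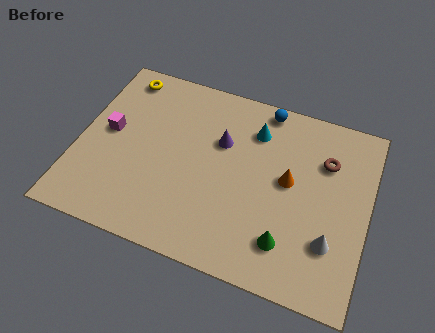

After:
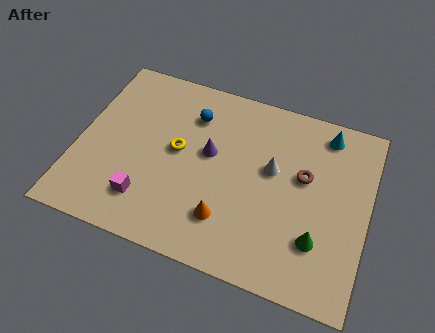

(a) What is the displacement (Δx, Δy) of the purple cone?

(-0.4, -0.7)

The purple cone was at about (5.8, 5.6) and moved to about (5.4, 4.9).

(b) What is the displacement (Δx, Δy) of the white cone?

(-2.6, 2.5)

The white cone was at about (10.6, 2.5) and moved to about (8.0, 5.0).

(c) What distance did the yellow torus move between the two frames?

4.0

From (1.4, 7.5) to (4.1, 4.6), the yellow torus covered √(2.7² + 2.9²) ≈ 4.0 units.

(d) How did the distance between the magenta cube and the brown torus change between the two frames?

-2.0

They were about 9.0 units apart before and 7.0 after — 2.0 units closer together.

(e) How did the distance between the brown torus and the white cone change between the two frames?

-2.3

The distance was about 3.6 in the first image and 1.3 in the second, so they moved 2.3 units closer together.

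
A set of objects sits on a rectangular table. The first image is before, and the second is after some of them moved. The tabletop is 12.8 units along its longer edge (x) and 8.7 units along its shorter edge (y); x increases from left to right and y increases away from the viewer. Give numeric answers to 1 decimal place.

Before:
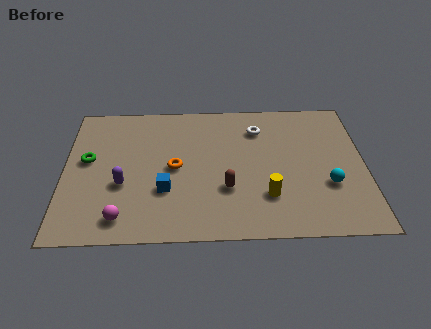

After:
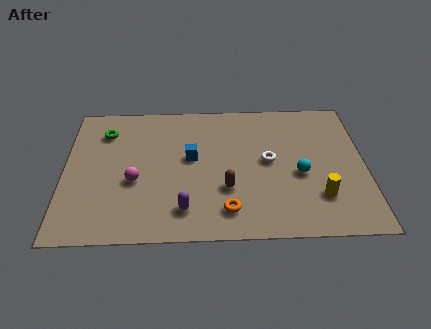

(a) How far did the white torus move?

2.1

The white torus moved from about (8.3, 6.7) to (8.7, 4.6), a distance of √(0.4² + 2.1²) ≈ 2.1.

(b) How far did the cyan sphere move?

1.4

From (11.2, 3.0) to (10.0, 3.7), the cyan sphere covered √(1.2² + 0.7²) ≈ 1.4 units.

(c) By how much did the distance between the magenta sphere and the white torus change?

-2.1

They were about 7.9 units apart before and 5.8 after — 2.1 units closer together.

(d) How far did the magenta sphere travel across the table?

2.3

From (2.5, 1.3) to (3.0, 3.5), the magenta sphere covered √(0.5² + 2.2²) ≈ 2.3 units.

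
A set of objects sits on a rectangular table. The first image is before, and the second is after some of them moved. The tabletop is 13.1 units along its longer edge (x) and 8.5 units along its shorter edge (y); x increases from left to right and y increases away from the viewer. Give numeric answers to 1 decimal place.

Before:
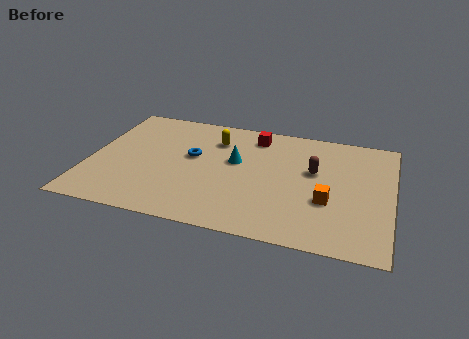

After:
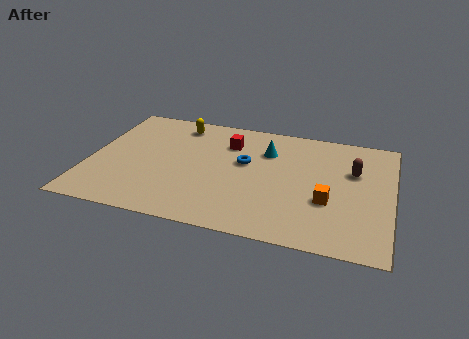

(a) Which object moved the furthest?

the blue torus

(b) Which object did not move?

the orange cube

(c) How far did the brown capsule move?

1.7

The brown capsule moved from about (9.7, 5.1) to (11.4, 5.5), a distance of √(1.7² + 0.4²) ≈ 1.7.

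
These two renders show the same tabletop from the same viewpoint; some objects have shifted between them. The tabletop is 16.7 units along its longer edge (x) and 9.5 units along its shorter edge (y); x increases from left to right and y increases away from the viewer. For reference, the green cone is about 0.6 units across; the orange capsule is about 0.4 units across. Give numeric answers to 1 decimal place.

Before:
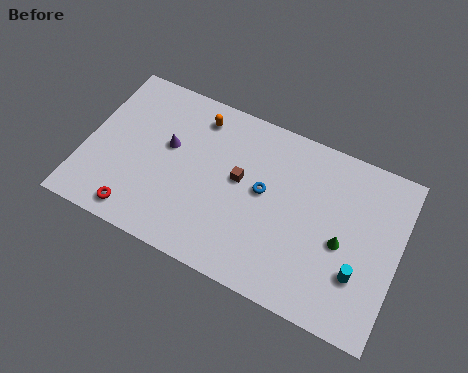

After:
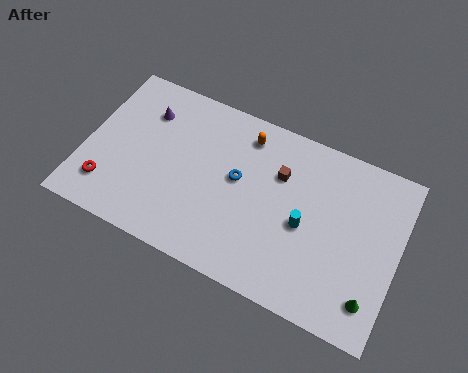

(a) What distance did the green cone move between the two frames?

2.9

The green cone moved from about (13.8, 4.2) to (15.6, 1.9), a distance of √(1.8² + 2.3²) ≈ 2.9.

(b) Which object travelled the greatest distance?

the cyan cylinder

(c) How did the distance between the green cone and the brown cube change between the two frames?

+1.4

They were about 5.7 units apart before and 7.1 after — 1.4 units further apart.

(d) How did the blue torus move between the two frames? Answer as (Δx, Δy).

(-1.4, 0.1)

The blue torus started near (9.5, 5.2) and ended near (8.1, 5.3).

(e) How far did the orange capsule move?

2.6

The orange capsule was near (5.6, 7.9) before and (8.2, 7.9) after, so it travelled √(2.6² + 0.0²) ≈ 2.6 units.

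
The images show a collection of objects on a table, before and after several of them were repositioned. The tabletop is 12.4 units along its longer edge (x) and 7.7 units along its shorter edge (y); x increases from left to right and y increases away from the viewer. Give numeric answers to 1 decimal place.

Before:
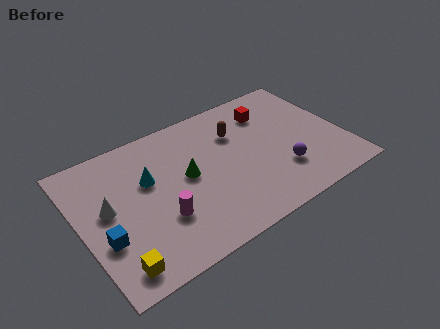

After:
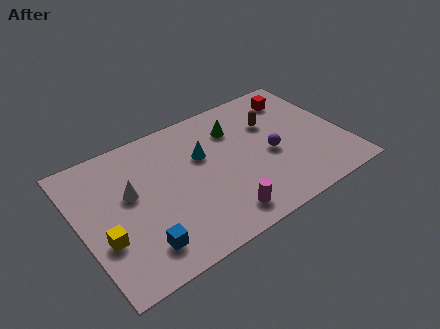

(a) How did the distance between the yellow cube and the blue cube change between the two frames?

+0.3

The distance was about 1.6 in the first image and 1.9 in the second, so they moved 0.3 units further apart.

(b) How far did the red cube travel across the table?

1.4

The red cube moved from about (9.3, 5.9) to (10.7, 6.2), a distance of √(1.4² + 0.3²) ≈ 1.4.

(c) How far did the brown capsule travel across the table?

1.7

The brown capsule moved from about (7.6, 5.4) to (9.3, 5.2), a distance of √(1.7² + 0.2²) ≈ 1.7.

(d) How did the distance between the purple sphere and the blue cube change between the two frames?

-1.5

The distance was about 8.3 in the first image and 6.8 in the second, so they moved 1.5 units closer together.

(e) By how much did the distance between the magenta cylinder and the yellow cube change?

+2.7

The distance was about 2.7 in the first image and 5.4 in the second, so they moved 2.7 units further apart.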